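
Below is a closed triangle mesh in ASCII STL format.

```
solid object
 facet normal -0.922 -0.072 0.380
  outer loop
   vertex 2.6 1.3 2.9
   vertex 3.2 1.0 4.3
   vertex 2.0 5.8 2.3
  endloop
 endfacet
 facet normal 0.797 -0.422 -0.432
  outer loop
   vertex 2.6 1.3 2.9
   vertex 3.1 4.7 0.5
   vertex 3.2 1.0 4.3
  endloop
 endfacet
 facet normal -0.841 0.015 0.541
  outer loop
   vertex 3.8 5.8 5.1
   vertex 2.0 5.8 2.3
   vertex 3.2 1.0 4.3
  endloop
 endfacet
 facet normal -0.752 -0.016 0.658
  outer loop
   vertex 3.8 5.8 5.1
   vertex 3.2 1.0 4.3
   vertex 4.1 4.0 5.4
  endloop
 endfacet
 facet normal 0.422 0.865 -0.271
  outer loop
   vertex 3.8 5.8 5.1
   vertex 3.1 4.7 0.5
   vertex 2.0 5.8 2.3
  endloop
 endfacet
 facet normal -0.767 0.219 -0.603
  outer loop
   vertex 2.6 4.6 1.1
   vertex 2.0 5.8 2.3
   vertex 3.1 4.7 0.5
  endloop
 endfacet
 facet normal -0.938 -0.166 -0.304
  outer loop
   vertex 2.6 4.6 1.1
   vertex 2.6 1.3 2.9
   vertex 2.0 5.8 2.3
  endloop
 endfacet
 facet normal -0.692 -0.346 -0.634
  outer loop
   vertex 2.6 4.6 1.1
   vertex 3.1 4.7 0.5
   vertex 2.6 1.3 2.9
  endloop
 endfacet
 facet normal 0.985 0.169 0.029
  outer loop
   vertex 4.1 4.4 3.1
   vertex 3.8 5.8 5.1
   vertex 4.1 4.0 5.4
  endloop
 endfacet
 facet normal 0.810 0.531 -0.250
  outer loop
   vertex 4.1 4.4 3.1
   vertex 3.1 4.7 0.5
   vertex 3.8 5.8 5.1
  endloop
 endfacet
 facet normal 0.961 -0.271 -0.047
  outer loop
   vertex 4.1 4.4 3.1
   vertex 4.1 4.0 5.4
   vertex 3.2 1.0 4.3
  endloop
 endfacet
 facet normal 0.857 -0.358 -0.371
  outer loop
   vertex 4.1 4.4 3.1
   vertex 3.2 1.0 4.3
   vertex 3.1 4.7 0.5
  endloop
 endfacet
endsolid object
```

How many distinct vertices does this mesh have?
8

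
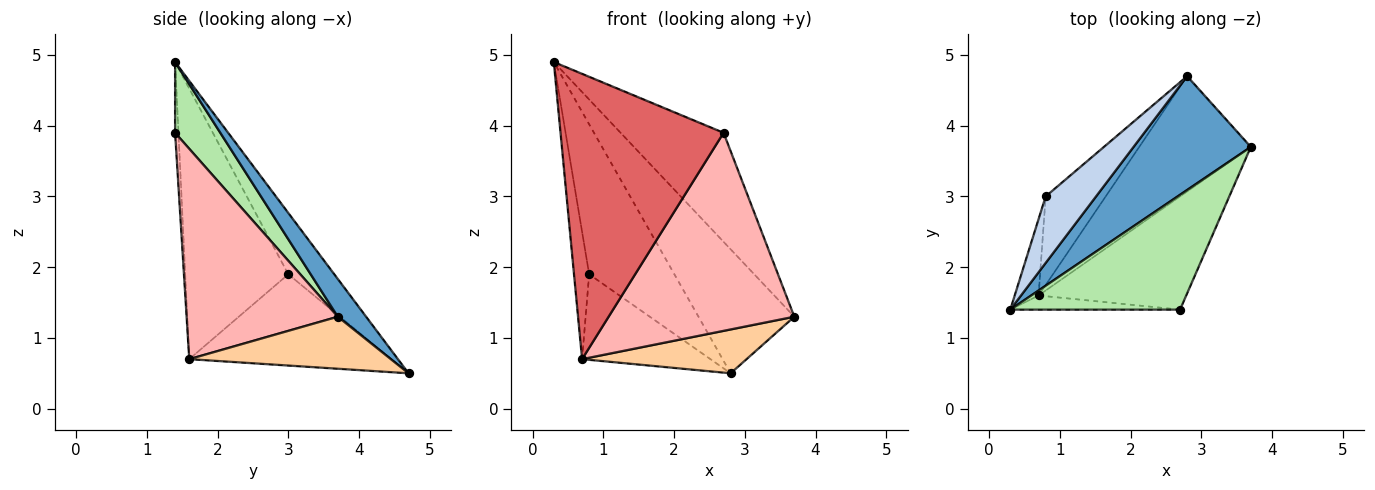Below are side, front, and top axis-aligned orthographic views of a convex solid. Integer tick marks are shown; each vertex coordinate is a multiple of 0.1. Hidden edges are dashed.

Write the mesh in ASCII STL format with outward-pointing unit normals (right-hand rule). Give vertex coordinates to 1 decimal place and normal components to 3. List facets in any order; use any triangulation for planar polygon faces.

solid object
 facet normal 0.213 0.720 0.661
  outer loop
   vertex 2.8 4.7 0.5
   vertex 0.3 1.4 4.9
   vertex 3.7 3.7 1.3
  endloop
 endfacet
 facet normal -0.442 0.820 0.364
  outer loop
   vertex 0.8 3.0 1.9
   vertex 0.3 1.4 4.9
   vertex 2.8 4.7 0.5
  endloop
 endfacet
 facet normal -0.986 0.145 -0.087
  outer loop
   vertex 0.7 1.6 0.7
   vertex 0.3 1.4 4.9
   vertex 0.8 3.0 1.9
  endloop
 endfacet
 facet normal 0.400 -0.326 -0.857
  outer loop
   vertex 0.7 1.6 0.7
   vertex 2.8 4.7 0.5
   vertex 3.7 3.7 1.3
  endloop
 endfacet
 facet normal -0.738 0.469 -0.485
  outer loop
   vertex 0.7 1.6 0.7
   vertex 0.8 3.0 1.9
   vertex 2.8 4.7 0.5
  endloop
 endfacet
 facet normal 0.289 0.659 0.694
  outer loop
   vertex 2.7 1.4 3.9
   vertex 3.7 3.7 1.3
   vertex 0.3 1.4 4.9
  endloop
 endfacet
 facet normal -0.021 -0.999 -0.050
  outer loop
   vertex 2.7 1.4 3.9
   vertex 0.3 1.4 4.9
   vertex 0.7 1.6 0.7
  endloop
 endfacet
 facet normal 0.577 -0.709 -0.405
  outer loop
   vertex 2.7 1.4 3.9
   vertex 0.7 1.6 0.7
   vertex 3.7 3.7 1.3
  endloop
 endfacet
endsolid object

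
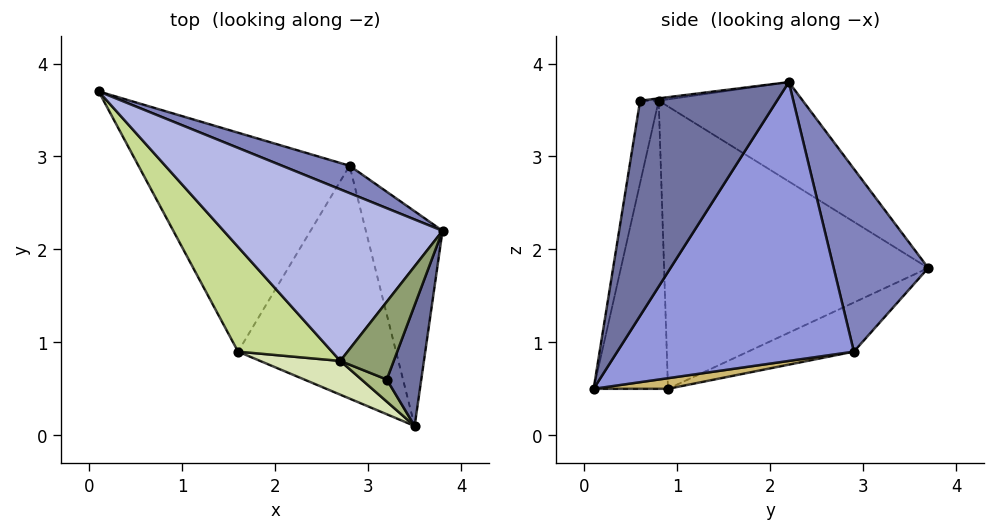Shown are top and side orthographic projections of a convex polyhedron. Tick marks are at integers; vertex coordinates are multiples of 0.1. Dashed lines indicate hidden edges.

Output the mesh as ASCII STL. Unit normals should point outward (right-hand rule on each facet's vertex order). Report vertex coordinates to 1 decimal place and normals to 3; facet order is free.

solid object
 facet normal 0.920 -0.363 0.148
  outer loop
   vertex 3.2 0.6 3.6
   vertex 3.5 0.1 0.5
   vertex 3.8 2.2 3.8
  endloop
 endfacet
 facet normal 0.318 0.941 0.117
  outer loop
   vertex 2.8 2.9 0.9
   vertex 0.1 3.7 1.8
   vertex 3.8 2.2 3.8
  endloop
 endfacet
 facet normal 0.929 0.269 -0.255
  outer loop
   vertex 2.8 2.9 0.9
   vertex 3.8 2.2 3.8
   vertex 3.5 0.1 0.5
  endloop
 endfacet
 facet normal -0.406 0.191 0.894
  outer loop
   vertex 2.7 0.8 3.6
   vertex 3.8 2.2 3.8
   vertex 0.1 3.7 1.8
  endloop
 endfacet
 facet normal -0.043 -0.108 0.993
  outer loop
   vertex 2.7 0.8 3.6
   vertex 3.2 0.6 3.6
   vertex 3.8 2.2 3.8
  endloop
 endfacet
 facet normal -0.369 -0.923 0.113
  outer loop
   vertex 2.7 0.8 3.6
   vertex 3.5 0.1 0.5
   vertex 3.2 0.6 3.6
  endloop
 endfacet
 facet normal -0.794 -0.548 0.264
  outer loop
   vertex 1.6 0.9 0.5
   vertex 2.7 0.8 3.6
   vertex 0.1 3.7 1.8
  endloop
 endfacet
 facet normal -0.386 -0.916 0.107
  outer loop
   vertex 1.6 0.9 0.5
   vertex 3.5 0.1 0.5
   vertex 2.7 0.8 3.6
  endloop
 endfacet
 facet normal -0.215 0.314 -0.925
  outer loop
   vertex 1.6 0.9 0.5
   vertex 0.1 3.7 1.8
   vertex 2.8 2.9 0.9
  endloop
 endfacet
 facet normal 0.066 0.157 -0.985
  outer loop
   vertex 1.6 0.9 0.5
   vertex 2.8 2.9 0.9
   vertex 3.5 0.1 0.5
  endloop
 endfacet
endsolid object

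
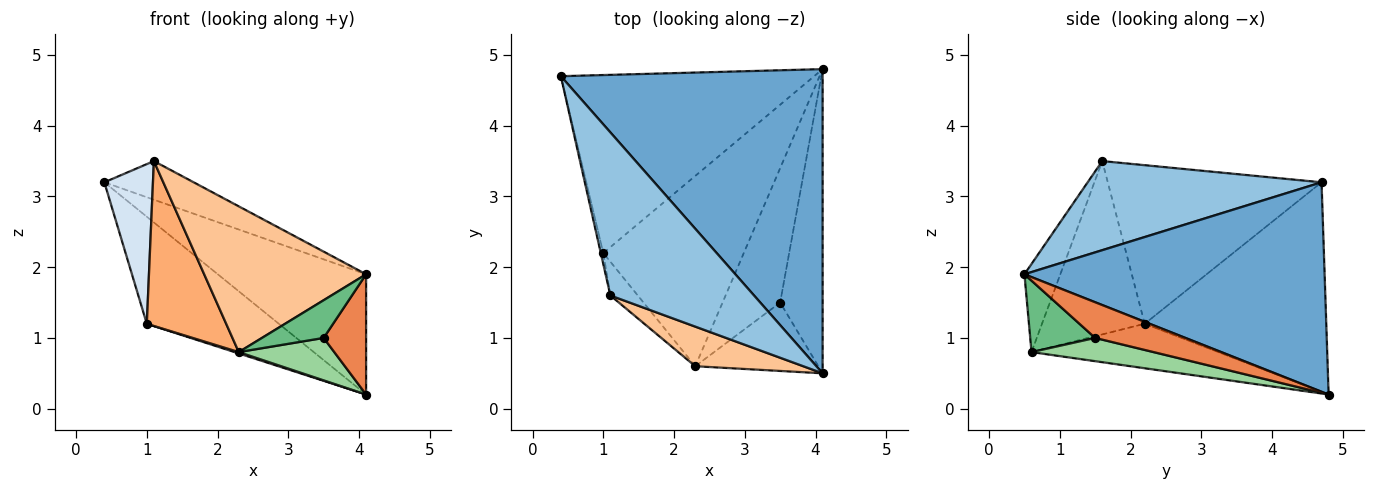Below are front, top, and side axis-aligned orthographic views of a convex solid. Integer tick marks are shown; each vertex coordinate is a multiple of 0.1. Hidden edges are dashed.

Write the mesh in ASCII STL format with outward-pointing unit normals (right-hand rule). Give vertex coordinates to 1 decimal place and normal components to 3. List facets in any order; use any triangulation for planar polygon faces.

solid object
 facet normal 0.597 0.295 0.746
  outer loop
   vertex 4.1 4.8 0.2
   vertex 0.4 4.7 3.2
   vertex 4.1 0.5 1.9
  endloop
 endfacet
 facet normal 0.517 0.197 0.833
  outer loop
   vertex 1.1 1.6 3.5
   vertex 4.1 0.5 1.9
   vertex 0.4 4.7 3.2
  endloop
 endfacet
 facet normal -0.578 0.421 -0.699
  outer loop
   vertex 1.0 2.2 1.2
   vertex 0.4 4.7 3.2
   vertex 4.1 4.8 0.2
  endloop
 endfacet
 facet normal -0.975 -0.222 -0.015
  outer loop
   vertex 1.0 2.2 1.2
   vertex 1.1 1.6 3.5
   vertex 0.4 4.7 3.2
  endloop
 endfacet
 facet normal 0.616 -0.290 -0.733
  outer loop
   vertex 3.5 1.5 1.0
   vertex 4.1 4.8 0.2
   vertex 4.1 0.5 1.9
  endloop
 endfacet
 facet normal -0.785 -0.607 -0.124
  outer loop
   vertex 2.3 0.6 0.8
   vertex 1.1 1.6 3.5
   vertex 1.0 2.2 1.2
  endloop
 endfacet
 facet normal -0.209 -0.944 0.257
  outer loop
   vertex 2.3 0.6 0.8
   vertex 4.1 0.5 1.9
   vertex 1.1 1.6 3.5
  endloop
 endfacet
 facet normal -0.302 -0.007 -0.953
  outer loop
   vertex 2.3 0.6 0.8
   vertex 1.0 2.2 1.2
   vertex 4.1 4.8 0.2
  endloop
 endfacet
 facet normal 0.453 -0.431 -0.781
  outer loop
   vertex 2.3 0.6 0.8
   vertex 3.5 1.5 1.0
   vertex 4.1 0.5 1.9
  endloop
 endfacet
 facet normal 0.359 -0.281 -0.890
  outer loop
   vertex 2.3 0.6 0.8
   vertex 4.1 4.8 0.2
   vertex 3.5 1.5 1.0
  endloop
 endfacet
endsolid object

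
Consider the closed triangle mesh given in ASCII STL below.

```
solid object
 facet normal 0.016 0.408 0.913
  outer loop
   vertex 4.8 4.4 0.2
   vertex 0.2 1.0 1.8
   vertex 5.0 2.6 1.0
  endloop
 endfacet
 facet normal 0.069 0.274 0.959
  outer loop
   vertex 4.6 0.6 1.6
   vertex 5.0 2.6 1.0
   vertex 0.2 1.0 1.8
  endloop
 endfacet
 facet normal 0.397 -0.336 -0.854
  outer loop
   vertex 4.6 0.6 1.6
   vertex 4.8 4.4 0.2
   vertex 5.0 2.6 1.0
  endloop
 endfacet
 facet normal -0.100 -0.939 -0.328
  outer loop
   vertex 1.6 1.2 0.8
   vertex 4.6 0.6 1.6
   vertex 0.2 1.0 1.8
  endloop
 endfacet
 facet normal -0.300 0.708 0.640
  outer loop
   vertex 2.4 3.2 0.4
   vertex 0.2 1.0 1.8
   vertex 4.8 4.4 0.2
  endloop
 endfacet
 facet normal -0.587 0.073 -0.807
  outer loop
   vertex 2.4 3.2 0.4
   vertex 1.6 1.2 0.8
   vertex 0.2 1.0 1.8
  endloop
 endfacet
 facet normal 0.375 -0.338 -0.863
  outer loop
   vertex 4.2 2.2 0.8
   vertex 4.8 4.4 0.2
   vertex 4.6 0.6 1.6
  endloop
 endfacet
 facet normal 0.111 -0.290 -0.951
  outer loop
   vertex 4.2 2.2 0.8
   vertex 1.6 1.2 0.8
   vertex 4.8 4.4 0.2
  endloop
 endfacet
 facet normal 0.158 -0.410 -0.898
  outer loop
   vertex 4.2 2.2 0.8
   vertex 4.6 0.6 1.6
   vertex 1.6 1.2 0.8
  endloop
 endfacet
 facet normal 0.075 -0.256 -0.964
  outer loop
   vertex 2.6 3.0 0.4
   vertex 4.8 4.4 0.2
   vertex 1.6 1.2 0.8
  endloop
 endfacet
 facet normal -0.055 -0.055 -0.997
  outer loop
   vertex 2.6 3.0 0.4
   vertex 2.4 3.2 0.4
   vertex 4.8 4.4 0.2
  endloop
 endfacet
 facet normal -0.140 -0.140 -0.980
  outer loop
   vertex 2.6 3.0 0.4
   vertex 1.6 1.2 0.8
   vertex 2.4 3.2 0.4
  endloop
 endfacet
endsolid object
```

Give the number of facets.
12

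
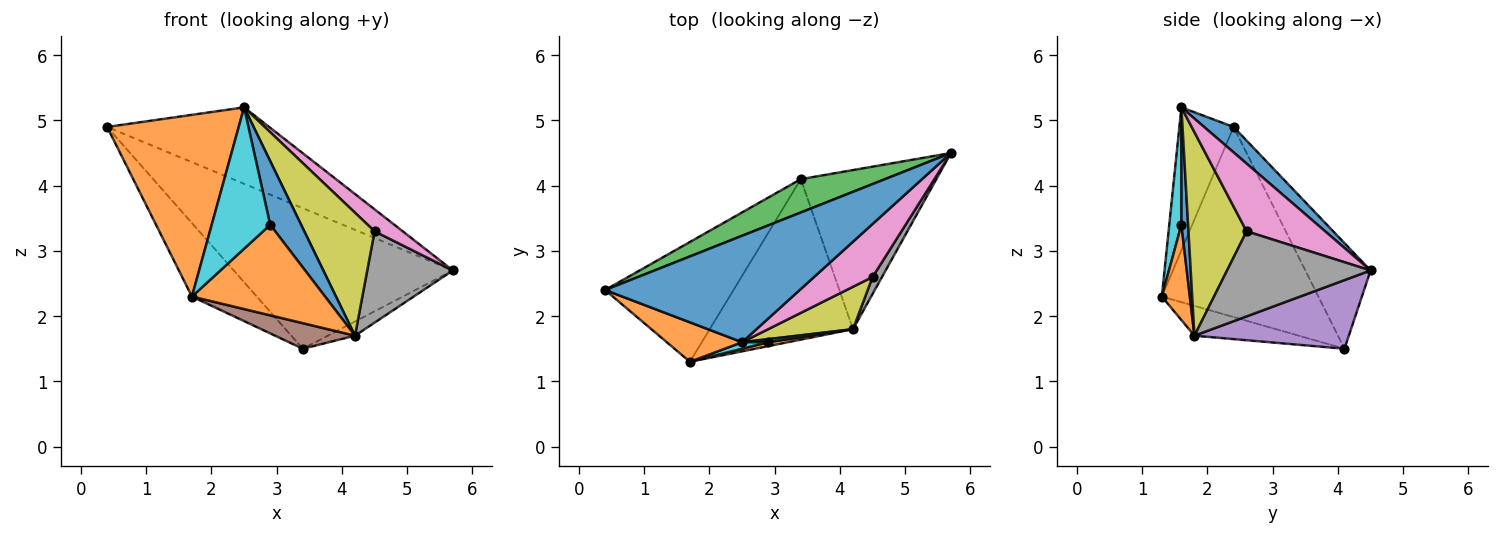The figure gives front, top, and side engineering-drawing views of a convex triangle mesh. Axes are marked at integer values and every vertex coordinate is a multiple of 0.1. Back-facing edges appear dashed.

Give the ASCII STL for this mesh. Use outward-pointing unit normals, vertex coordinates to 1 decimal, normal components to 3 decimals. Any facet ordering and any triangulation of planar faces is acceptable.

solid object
 facet normal 0.106 0.580 0.808
  outer loop
   vertex 2.5 1.6 5.2
   vertex 5.7 4.5 2.7
   vertex 0.4 2.4 4.9
  endloop
 endfacet
 facet normal -0.373 -0.907 0.197
  outer loop
   vertex 1.7 1.3 2.3
   vertex 2.5 1.6 5.2
   vertex 0.4 2.4 4.9
  endloop
 endfacet
 facet normal -0.278 0.935 0.222
  outer loop
   vertex 3.4 4.1 1.5
   vertex 0.4 2.4 4.9
   vertex 5.7 4.5 2.7
  endloop
 endfacet
 facet normal -0.784 0.325 -0.529
  outer loop
   vertex 3.4 4.1 1.5
   vertex 1.7 1.3 2.3
   vertex 0.4 2.4 4.9
  endloop
 endfacet
 facet normal 0.450 0.079 -0.889
  outer loop
   vertex 4.2 1.8 1.7
   vertex 3.4 4.1 1.5
   vertex 5.7 4.5 2.7
  endloop
 endfacet
 facet normal -0.201 -0.154 -0.967
  outer loop
   vertex 4.2 1.8 1.7
   vertex 1.7 1.3 2.3
   vertex 3.4 4.1 1.5
  endloop
 endfacet
 facet normal 0.730 -0.262 0.631
  outer loop
   vertex 4.5 2.6 3.3
   vertex 5.7 4.5 2.7
   vertex 2.5 1.6 5.2
  endloop
 endfacet
 facet normal 0.855 -0.510 0.095
  outer loop
   vertex 4.5 2.6 3.3
   vertex 4.2 1.8 1.7
   vertex 5.7 4.5 2.7
  endloop
 endfacet
 facet normal 0.616 -0.745 0.257
  outer loop
   vertex 4.5 2.6 3.3
   vertex 2.5 1.6 5.2
   vertex 4.2 1.8 1.7
  endloop
 endfacet
 facet normal 0.203 -0.978 0.045
  outer loop
   vertex 2.9 1.6 3.4
   vertex 2.5 1.6 5.2
   vertex 1.7 1.3 2.3
  endloop
 endfacet
 facet normal 0.212 -0.976 0.047
  outer loop
   vertex 2.9 1.6 3.4
   vertex 4.2 1.8 1.7
   vertex 2.5 1.6 5.2
  endloop
 endfacet
 facet normal 0.206 -0.978 0.042
  outer loop
   vertex 2.9 1.6 3.4
   vertex 1.7 1.3 2.3
   vertex 4.2 1.8 1.7
  endloop
 endfacet
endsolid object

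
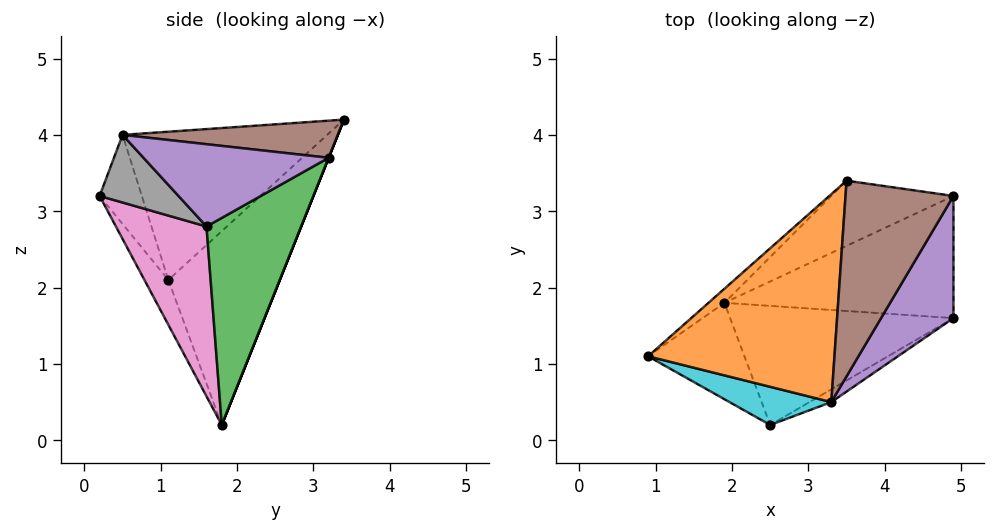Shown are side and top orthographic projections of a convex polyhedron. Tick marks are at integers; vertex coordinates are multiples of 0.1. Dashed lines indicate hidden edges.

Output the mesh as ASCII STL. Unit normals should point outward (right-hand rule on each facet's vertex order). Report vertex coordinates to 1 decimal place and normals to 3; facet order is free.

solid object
 facet normal -0.638 0.769 -0.052
  outer loop
   vertex 1.9 1.8 0.2
   vertex 0.9 1.1 2.1
   vertex 3.5 3.4 4.2
  endloop
 endfacet
 facet normal -0.622 -0.011 0.783
  outer loop
   vertex 3.3 0.5 4.0
   vertex 3.5 3.4 4.2
   vertex 0.9 1.1 2.1
  endloop
 endfacet
 facet normal 0.619 0.385 -0.685
  outer loop
   vertex 4.9 3.2 3.7
   vertex 4.9 1.6 2.8
   vertex 1.9 1.8 0.2
  endloop
 endfacet
 facet normal 0.000 0.928 -0.371
  outer loop
   vertex 4.9 3.2 3.7
   vertex 1.9 1.8 0.2
   vertex 3.5 3.4 4.2
  endloop
 endfacet
 facet normal 0.704 -0.348 0.619
  outer loop
   vertex 4.9 3.2 3.7
   vertex 3.3 0.5 4.0
   vertex 4.9 1.6 2.8
  endloop
 endfacet
 facet normal 0.324 -0.087 0.942
  outer loop
   vertex 4.9 3.2 3.7
   vertex 3.5 3.4 4.2
   vertex 3.3 0.5 4.0
  endloop
 endfacet
 facet normal 0.375 -0.785 -0.494
  outer loop
   vertex 2.5 0.2 3.2
   vertex 1.9 1.8 0.2
   vertex 4.9 1.6 2.8
  endloop
 endfacet
 facet normal 0.479 -0.864 -0.154
  outer loop
   vertex 2.5 0.2 3.2
   vertex 4.9 1.6 2.8
   vertex 3.3 0.5 4.0
  endloop
 endfacet
 facet normal -0.200 -0.881 -0.430
  outer loop
   vertex 2.5 0.2 3.2
   vertex 0.9 1.1 2.1
   vertex 1.9 1.8 0.2
  endloop
 endfacet
 facet normal -0.639 -0.243 0.730
  outer loop
   vertex 2.5 0.2 3.2
   vertex 3.3 0.5 4.0
   vertex 0.9 1.1 2.1
  endloop
 endfacet
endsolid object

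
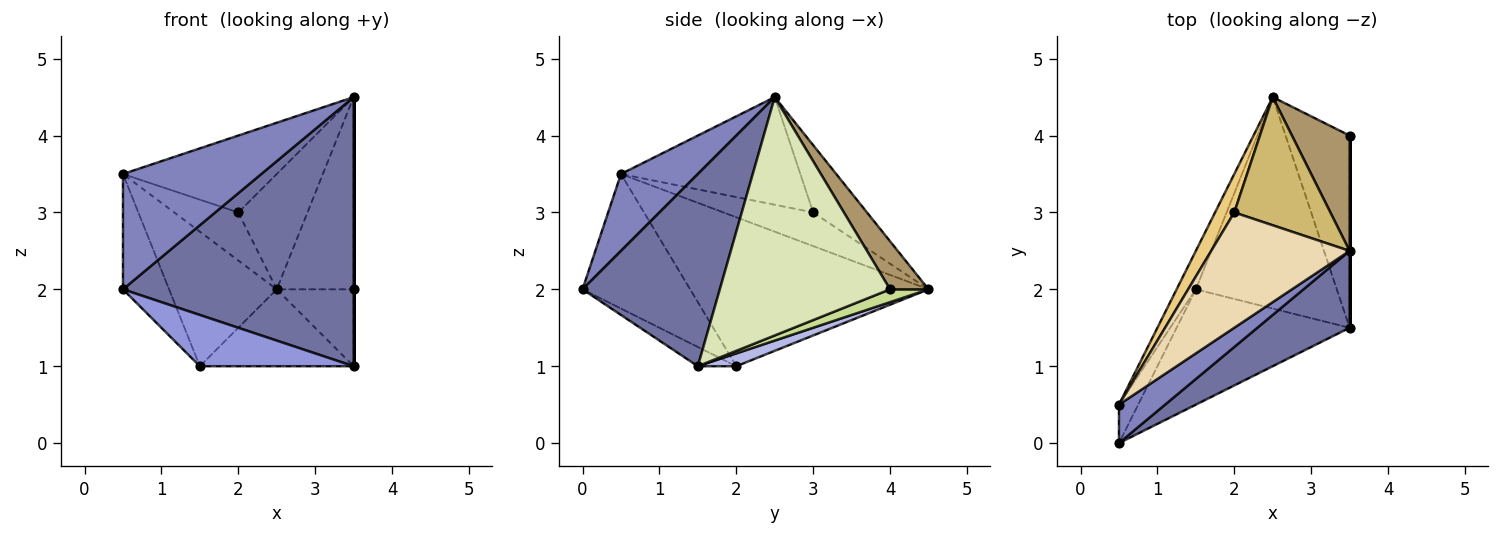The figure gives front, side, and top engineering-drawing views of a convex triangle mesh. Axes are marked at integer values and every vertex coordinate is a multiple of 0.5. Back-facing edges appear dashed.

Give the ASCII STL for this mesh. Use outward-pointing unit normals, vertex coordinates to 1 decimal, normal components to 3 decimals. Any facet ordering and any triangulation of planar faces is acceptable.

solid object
 facet normal 0.497 -0.835 0.238
  outer loop
   vertex 3.5 2.5 4.5
   vertex 0.5 0.0 2.0
   vertex 3.5 1.5 1.0
  endloop
 endfacet
 facet normal 0.466 -0.839 0.280
  outer loop
   vertex 0.5 0.5 3.5
   vertex 0.5 0.0 2.0
   vertex 3.5 2.5 4.5
  endloop
 endfacet
 facet normal -0.101 -0.404 -0.909
  outer loop
   vertex 1.5 2.0 1.0
   vertex 3.5 1.5 1.0
   vertex 0.5 0.0 2.0
  endloop
 endfacet
 facet normal 0.085 0.341 -0.936
  outer loop
   vertex 1.5 2.0 1.0
   vertex 2.5 4.5 2.0
   vertex 3.5 1.5 1.0
  endloop
 endfacet
 facet normal -0.911 0.391 -0.130
  outer loop
   vertex 1.5 2.0 1.0
   vertex 0.5 0.0 2.0
   vertex 0.5 0.5 3.5
  endloop
 endfacet
 facet normal -0.905 0.409 -0.117
  outer loop
   vertex 1.5 2.0 1.0
   vertex 0.5 0.5 3.5
   vertex 2.5 4.5 2.0
  endloop
 endfacet
 facet normal 0.183 0.365 -0.913
  outer loop
   vertex 3.5 4.0 2.0
   vertex 3.5 1.5 1.0
   vertex 2.5 4.5 2.0
  endloop
 endfacet
 facet normal 1.000 0.000 0.000
  outer loop
   vertex 3.5 4.0 2.0
   vertex 3.5 2.5 4.5
   vertex 3.5 1.5 1.0
  endloop
 endfacet
 facet normal 0.394 0.788 0.473
  outer loop
   vertex 3.5 4.0 2.0
   vertex 2.5 4.5 2.0
   vertex 3.5 2.5 4.5
  endloop
 endfacet
 facet normal -0.462 0.593 0.659
  outer loop
   vertex 2.0 3.0 3.0
   vertex 3.5 2.5 4.5
   vertex 2.5 4.5 2.0
  endloop
 endfacet
 facet normal -0.738 0.527 0.422
  outer loop
   vertex 2.0 3.0 3.0
   vertex 2.5 4.5 2.0
   vertex 0.5 0.5 3.5
  endloop
 endfacet
 facet normal -0.543 0.466 0.699
  outer loop
   vertex 2.0 3.0 3.0
   vertex 0.5 0.5 3.5
   vertex 3.5 2.5 4.5
  endloop
 endfacet
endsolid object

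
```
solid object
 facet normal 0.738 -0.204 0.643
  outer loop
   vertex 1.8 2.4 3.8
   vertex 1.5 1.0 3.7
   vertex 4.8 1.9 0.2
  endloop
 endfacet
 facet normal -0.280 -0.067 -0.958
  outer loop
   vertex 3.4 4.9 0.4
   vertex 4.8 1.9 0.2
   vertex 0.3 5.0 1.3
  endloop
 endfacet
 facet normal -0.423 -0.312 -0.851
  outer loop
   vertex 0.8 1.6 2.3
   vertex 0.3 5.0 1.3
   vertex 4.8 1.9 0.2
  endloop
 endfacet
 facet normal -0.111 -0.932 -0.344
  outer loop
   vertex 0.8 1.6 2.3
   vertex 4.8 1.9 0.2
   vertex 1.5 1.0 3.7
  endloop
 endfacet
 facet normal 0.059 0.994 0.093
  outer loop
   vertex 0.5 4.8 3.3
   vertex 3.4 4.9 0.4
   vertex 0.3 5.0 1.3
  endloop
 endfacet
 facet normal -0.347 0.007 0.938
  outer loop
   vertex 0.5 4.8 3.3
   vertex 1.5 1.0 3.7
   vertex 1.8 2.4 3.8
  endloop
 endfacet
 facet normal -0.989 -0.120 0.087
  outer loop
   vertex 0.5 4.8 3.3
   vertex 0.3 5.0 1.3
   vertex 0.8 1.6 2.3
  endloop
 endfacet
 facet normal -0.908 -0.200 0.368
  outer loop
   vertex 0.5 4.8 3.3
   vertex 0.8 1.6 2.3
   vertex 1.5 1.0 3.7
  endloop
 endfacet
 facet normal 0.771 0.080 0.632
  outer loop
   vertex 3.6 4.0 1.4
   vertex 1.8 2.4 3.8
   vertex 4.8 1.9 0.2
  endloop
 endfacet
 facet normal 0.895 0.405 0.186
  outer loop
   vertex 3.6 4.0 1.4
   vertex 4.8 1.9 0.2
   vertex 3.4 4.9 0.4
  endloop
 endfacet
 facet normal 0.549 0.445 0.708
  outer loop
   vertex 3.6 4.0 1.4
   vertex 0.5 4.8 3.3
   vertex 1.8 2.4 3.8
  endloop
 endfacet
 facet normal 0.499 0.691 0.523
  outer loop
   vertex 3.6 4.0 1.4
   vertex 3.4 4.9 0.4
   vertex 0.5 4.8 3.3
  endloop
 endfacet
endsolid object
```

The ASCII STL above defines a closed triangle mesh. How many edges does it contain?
18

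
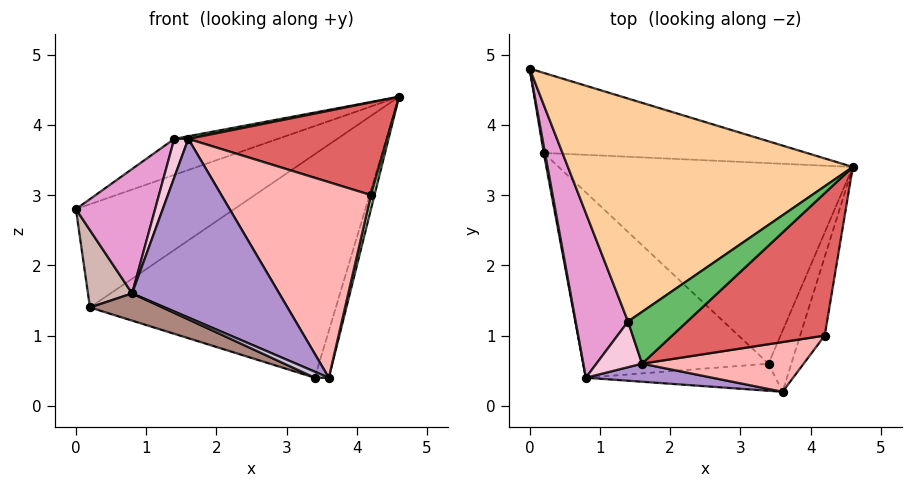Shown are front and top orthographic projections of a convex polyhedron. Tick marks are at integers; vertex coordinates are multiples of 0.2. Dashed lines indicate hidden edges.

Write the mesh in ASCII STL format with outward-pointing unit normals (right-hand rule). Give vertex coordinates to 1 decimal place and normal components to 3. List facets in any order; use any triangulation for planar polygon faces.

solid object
 facet normal 0.773 0.387 -0.503
  outer loop
   vertex 3.4 0.6 0.4
   vertex 4.6 3.4 4.4
   vertex 3.6 0.2 0.4
  endloop
 endfacet
 facet normal 0.413 0.720 -0.558
  outer loop
   vertex 0.2 3.6 1.4
   vertex 0.0 4.8 2.8
   vertex 4.6 3.4 4.4
  endloop
 endfacet
 facet normal 0.439 0.669 -0.600
  outer loop
   vertex 0.2 3.6 1.4
   vertex 4.6 3.4 4.4
   vertex 3.4 0.6 0.4
  endloop
 endfacet
 facet normal -0.283 0.153 0.947
  outer loop
   vertex 1.4 1.2 3.8
   vertex 4.6 3.4 4.4
   vertex 0.0 4.8 2.8
  endloop
 endfacet
 facet normal -0.151 -0.050 0.987
  outer loop
   vertex 1.4 1.2 3.8
   vertex 1.6 0.6 3.8
   vertex 4.6 3.4 4.4
  endloop
 endfacet
 facet normal 0.976 -0.038 -0.214
  outer loop
   vertex 4.2 1.0 3.0
   vertex 3.6 0.2 0.4
   vertex 4.6 3.4 4.4
  endloop
 endfacet
 facet normal 0.323 -0.516 0.793
  outer loop
   vertex 4.2 1.0 3.0
   vertex 4.6 3.4 4.4
   vertex 1.6 0.6 3.8
  endloop
 endfacet
 facet normal 0.219 -0.946 0.240
  outer loop
   vertex 4.2 1.0 3.0
   vertex 1.6 0.6 3.8
   vertex 3.6 0.2 0.4
  endloop
 endfacet
 facet normal -0.028 -0.995 0.101
  outer loop
   vertex 0.8 0.4 1.6
   vertex 3.6 0.2 0.4
   vertex 1.6 0.6 3.8
  endloop
 endfacet
 facet normal -0.398 -0.199 -0.896
  outer loop
   vertex 0.8 0.4 1.6
   vertex 3.4 0.6 0.4
   vertex 3.6 0.2 0.4
  endloop
 endfacet
 facet normal -0.407 -0.133 -0.904
  outer loop
   vertex 0.8 0.4 1.6
   vertex 0.2 3.6 1.4
   vertex 3.4 0.6 0.4
  endloop
 endfacet
 facet normal -0.983 -0.183 0.017
  outer loop
   vertex 0.8 0.4 1.6
   vertex 0.0 4.8 2.8
   vertex 0.2 3.6 1.4
  endloop
 endfacet
 facet normal -0.904 -0.257 0.340
  outer loop
   vertex 0.8 0.4 1.6
   vertex 1.4 1.2 3.8
   vertex 0.0 4.8 2.8
  endloop
 endfacet
 facet normal -0.889 -0.296 0.350
  outer loop
   vertex 0.8 0.4 1.6
   vertex 1.6 0.6 3.8
   vertex 1.4 1.2 3.8
  endloop
 endfacet
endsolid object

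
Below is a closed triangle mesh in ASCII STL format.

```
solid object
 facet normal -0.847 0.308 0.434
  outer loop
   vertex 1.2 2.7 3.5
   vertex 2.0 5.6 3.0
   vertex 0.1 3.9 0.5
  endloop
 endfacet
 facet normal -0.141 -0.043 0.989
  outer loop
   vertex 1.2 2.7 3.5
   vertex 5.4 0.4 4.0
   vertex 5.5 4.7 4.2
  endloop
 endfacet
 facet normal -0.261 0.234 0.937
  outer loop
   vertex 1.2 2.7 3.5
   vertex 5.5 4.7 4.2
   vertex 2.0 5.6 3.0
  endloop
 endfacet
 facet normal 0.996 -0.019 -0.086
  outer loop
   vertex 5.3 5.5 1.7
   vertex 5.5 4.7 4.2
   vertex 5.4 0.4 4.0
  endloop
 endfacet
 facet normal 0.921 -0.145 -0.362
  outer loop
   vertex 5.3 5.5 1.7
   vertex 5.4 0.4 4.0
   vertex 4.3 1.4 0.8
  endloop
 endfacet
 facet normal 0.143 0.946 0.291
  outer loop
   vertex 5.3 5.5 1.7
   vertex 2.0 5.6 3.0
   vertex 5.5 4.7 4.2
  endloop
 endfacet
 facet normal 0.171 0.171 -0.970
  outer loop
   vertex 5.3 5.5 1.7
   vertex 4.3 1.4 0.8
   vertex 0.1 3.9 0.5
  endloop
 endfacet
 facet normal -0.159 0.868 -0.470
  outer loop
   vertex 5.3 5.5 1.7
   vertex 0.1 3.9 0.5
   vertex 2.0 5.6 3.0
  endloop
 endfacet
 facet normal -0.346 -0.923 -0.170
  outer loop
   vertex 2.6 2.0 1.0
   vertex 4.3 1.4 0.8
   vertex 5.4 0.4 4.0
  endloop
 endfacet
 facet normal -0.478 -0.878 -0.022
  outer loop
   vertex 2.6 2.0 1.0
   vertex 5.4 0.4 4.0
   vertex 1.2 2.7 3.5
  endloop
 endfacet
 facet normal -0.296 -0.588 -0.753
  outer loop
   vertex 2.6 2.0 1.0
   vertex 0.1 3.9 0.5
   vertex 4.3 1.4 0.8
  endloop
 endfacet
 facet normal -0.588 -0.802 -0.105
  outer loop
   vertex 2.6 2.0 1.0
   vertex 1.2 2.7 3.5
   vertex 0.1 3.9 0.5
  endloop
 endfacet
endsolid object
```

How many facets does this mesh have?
12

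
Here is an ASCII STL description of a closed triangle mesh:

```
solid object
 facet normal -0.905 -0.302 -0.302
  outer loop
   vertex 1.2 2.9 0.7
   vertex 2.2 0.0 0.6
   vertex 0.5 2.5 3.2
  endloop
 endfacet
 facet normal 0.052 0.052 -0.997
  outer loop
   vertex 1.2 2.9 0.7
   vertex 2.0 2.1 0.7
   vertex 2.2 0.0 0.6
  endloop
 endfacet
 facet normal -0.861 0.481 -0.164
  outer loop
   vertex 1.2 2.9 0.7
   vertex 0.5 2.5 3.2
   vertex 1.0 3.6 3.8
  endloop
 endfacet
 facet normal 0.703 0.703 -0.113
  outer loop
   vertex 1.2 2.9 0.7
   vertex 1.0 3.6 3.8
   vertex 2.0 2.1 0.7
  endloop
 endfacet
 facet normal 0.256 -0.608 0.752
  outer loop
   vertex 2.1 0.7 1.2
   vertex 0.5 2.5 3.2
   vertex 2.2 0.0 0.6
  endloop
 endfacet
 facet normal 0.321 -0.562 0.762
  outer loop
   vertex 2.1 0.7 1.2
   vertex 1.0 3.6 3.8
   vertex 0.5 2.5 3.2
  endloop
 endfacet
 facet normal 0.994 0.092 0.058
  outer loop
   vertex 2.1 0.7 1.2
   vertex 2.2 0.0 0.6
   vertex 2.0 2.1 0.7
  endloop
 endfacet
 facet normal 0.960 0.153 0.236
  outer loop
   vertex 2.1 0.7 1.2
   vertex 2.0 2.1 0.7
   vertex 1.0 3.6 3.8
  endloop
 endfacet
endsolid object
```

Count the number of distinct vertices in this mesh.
6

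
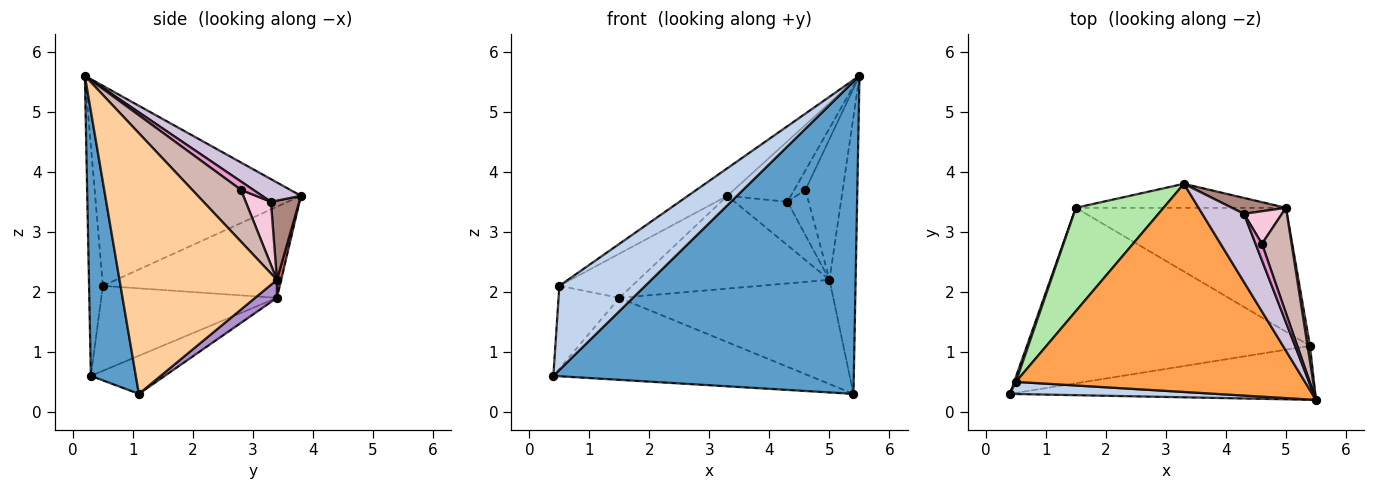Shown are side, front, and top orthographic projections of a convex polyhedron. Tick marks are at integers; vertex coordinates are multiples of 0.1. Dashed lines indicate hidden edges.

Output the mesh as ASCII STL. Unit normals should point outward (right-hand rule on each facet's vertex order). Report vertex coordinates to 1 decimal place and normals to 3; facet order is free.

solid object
 facet normal 0.146 -0.975 -0.168
  outer loop
   vertex 5.4 1.1 0.3
   vertex 5.5 0.2 5.6
   vertex 0.4 0.3 0.6
  endloop
 endfacet
 facet normal -0.157 -0.977 0.141
  outer loop
   vertex 0.5 0.5 2.1
   vertex 0.4 0.3 0.6
   vertex 5.5 0.2 5.6
  endloop
 endfacet
 facet normal -0.566 0.108 0.817
  outer loop
   vertex 0.5 0.5 2.1
   vertex 5.5 0.2 5.6
   vertex 3.3 3.8 3.6
  endloop
 endfacet
 facet normal 0.986 0.164 0.009
  outer loop
   vertex 5.0 3.4 2.2
   vertex 5.5 0.2 5.6
   vertex 5.4 1.1 0.3
  endloop
 endfacet
 facet normal -0.945 0.327 0.019
  outer loop
   vertex 1.5 3.4 1.9
   vertex 0.4 0.3 0.6
   vertex 0.5 0.5 2.1
  endloop
 endfacet
 facet normal -0.691 0.284 0.665
  outer loop
   vertex 1.5 3.4 1.9
   vertex 0.5 0.5 2.1
   vertex 3.3 3.8 3.6
  endloop
 endfacet
 facet normal 0.021 0.968 -0.250
  outer loop
   vertex 1.5 3.4 1.9
   vertex 3.3 3.8 3.6
   vertex 5.0 3.4 2.2
  endloop
 endfacet
 facet normal -0.121 0.420 -0.899
  outer loop
   vertex 1.5 3.4 1.9
   vertex 5.4 1.1 0.3
   vertex 0.4 0.3 0.6
  endloop
 endfacet
 facet normal 0.065 0.642 -0.764
  outer loop
   vertex 1.5 3.4 1.9
   vertex 5.0 3.4 2.2
   vertex 5.4 1.1 0.3
  endloop
 endfacet
 facet normal 0.377 0.615 0.693
  outer loop
   vertex 4.3 3.3 3.5
   vertex 3.3 3.8 3.6
   vertex 5.5 0.2 5.6
  endloop
 endfacet
 facet normal 0.450 0.839 0.307
  outer loop
   vertex 4.3 3.3 3.5
   vertex 5.0 3.4 2.2
   vertex 3.3 3.8 3.6
  endloop
 endfacet
 facet normal 0.723 0.553 0.414
  outer loop
   vertex 4.6 2.8 3.7
   vertex 5.5 0.2 5.6
   vertex 5.0 3.4 2.2
  endloop
 endfacet
 facet normal 0.644 0.584 0.494
  outer loop
   vertex 4.6 2.8 3.7
   vertex 4.3 3.3 3.5
   vertex 5.5 0.2 5.6
  endloop
 endfacet
 facet normal 0.695 0.585 0.419
  outer loop
   vertex 4.6 2.8 3.7
   vertex 5.0 3.4 2.2
   vertex 4.3 3.3 3.5
  endloop
 endfacet
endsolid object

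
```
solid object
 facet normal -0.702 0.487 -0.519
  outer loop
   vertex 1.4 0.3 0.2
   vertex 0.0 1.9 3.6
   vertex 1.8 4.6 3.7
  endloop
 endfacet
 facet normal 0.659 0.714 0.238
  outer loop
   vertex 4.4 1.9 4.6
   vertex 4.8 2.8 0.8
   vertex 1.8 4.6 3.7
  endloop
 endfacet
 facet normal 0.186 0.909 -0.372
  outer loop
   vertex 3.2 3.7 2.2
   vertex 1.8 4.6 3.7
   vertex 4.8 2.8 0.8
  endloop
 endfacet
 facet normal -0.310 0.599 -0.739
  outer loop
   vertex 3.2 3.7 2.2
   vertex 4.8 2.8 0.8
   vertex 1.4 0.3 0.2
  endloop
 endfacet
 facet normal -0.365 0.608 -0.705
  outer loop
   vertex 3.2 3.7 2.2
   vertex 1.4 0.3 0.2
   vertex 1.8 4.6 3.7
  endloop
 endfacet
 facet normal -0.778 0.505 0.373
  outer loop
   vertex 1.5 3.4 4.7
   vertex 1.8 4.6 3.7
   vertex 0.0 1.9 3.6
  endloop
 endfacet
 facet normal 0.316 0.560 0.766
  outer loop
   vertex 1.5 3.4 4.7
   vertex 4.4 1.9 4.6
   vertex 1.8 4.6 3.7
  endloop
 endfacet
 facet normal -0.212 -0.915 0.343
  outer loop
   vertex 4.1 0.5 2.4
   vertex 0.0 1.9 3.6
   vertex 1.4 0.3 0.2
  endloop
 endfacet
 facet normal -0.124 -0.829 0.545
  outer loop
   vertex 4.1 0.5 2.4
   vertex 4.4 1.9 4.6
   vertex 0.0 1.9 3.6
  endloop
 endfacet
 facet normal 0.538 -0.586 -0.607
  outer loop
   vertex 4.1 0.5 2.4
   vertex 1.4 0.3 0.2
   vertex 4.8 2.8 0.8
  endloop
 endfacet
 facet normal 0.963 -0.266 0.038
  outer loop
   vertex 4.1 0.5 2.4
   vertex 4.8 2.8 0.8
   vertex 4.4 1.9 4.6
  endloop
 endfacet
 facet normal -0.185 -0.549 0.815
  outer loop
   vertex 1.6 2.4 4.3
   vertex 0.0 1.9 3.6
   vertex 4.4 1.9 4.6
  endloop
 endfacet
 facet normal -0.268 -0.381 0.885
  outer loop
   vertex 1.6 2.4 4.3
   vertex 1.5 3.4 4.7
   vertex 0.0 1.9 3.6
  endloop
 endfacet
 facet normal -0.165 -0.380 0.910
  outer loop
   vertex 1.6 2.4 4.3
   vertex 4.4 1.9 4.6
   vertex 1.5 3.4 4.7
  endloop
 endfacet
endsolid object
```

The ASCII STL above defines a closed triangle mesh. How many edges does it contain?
21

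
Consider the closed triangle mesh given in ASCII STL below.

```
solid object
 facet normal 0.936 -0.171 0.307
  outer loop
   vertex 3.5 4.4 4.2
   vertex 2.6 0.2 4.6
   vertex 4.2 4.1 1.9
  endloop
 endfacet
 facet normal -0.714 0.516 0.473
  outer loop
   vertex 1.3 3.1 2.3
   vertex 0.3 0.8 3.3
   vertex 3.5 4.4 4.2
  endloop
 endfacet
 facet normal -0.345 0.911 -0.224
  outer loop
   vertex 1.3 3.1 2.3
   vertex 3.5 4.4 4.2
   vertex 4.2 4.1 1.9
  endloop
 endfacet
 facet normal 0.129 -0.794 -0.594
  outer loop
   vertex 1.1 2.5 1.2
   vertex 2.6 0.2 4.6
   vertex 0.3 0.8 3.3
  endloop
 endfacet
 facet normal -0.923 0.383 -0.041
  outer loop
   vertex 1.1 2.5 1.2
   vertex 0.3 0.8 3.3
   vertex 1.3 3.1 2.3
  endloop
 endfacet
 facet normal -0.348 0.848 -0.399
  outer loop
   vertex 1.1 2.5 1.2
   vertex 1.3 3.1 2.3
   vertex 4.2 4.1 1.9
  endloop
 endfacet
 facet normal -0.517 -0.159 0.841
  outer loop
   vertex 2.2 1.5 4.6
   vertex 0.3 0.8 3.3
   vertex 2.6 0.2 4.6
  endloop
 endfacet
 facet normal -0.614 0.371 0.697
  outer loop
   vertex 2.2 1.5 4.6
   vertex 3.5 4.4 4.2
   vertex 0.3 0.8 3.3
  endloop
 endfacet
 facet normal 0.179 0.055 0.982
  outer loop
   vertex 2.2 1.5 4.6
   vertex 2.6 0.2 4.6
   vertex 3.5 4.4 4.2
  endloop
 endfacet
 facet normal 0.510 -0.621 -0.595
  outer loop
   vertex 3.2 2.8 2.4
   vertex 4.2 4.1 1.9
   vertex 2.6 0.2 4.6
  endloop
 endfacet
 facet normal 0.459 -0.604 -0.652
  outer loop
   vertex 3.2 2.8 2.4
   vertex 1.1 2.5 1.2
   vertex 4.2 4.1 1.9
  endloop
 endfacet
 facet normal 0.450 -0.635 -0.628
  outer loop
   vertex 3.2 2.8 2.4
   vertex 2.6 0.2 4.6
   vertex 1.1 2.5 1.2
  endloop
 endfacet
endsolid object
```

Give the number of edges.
18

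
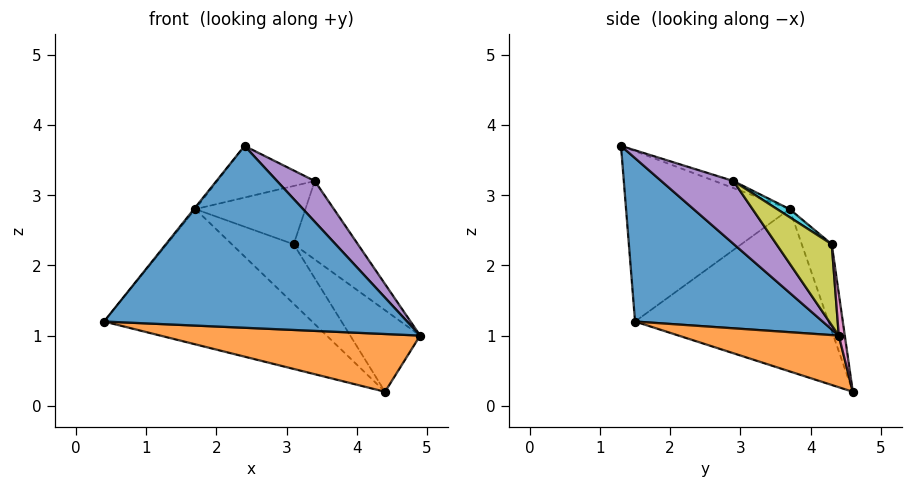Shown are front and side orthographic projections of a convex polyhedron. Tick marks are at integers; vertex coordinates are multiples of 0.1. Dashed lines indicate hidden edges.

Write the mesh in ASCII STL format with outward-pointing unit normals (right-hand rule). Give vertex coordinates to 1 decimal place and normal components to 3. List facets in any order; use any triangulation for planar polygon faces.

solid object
 facet normal 0.473 -0.764 -0.439
  outer loop
   vertex 2.4 1.3 3.7
   vertex 0.4 1.5 1.2
   vertex 4.9 4.4 1.0
  endloop
 endfacet
 facet normal 0.461 -0.749 -0.476
  outer loop
   vertex 4.4 4.6 0.2
   vertex 4.9 4.4 1.0
   vertex 0.4 1.5 1.2
  endloop
 endfacet
 facet normal -0.781 0.007 0.625
  outer loop
   vertex 1.7 3.7 2.8
   vertex 0.4 1.5 1.2
   vertex 2.4 1.3 3.7
  endloop
 endfacet
 facet normal -0.620 0.667 -0.413
  outer loop
   vertex 1.7 3.7 2.8
   vertex 4.4 4.6 0.2
   vertex 0.4 1.5 1.2
  endloop
 endfacet
 facet normal 0.851 -0.446 0.277
  outer loop
   vertex 3.4 2.9 3.2
   vertex 2.4 1.3 3.7
   vertex 4.9 4.4 1.0
  endloop
 endfacet
 facet normal -0.064 0.334 0.940
  outer loop
   vertex 3.4 2.9 3.2
   vertex 1.7 3.7 2.8
   vertex 2.4 1.3 3.7
  endloop
 endfacet
 facet normal 0.084 0.978 0.192
  outer loop
   vertex 3.1 4.3 2.3
   vertex 4.9 4.4 1.0
   vertex 4.4 4.6 0.2
  endloop
 endfacet
 facet normal -0.432 0.891 -0.140
  outer loop
   vertex 3.1 4.3 2.3
   vertex 4.4 4.6 0.2
   vertex 1.7 3.7 2.8
  endloop
 endfacet
 facet normal 0.470 0.546 0.693
  outer loop
   vertex 3.1 4.3 2.3
   vertex 3.4 2.9 3.2
   vertex 4.9 4.4 1.0
  endloop
 endfacet
 facet normal 0.062 0.549 0.833
  outer loop
   vertex 3.1 4.3 2.3
   vertex 1.7 3.7 2.8
   vertex 3.4 2.9 3.2
  endloop
 endfacet
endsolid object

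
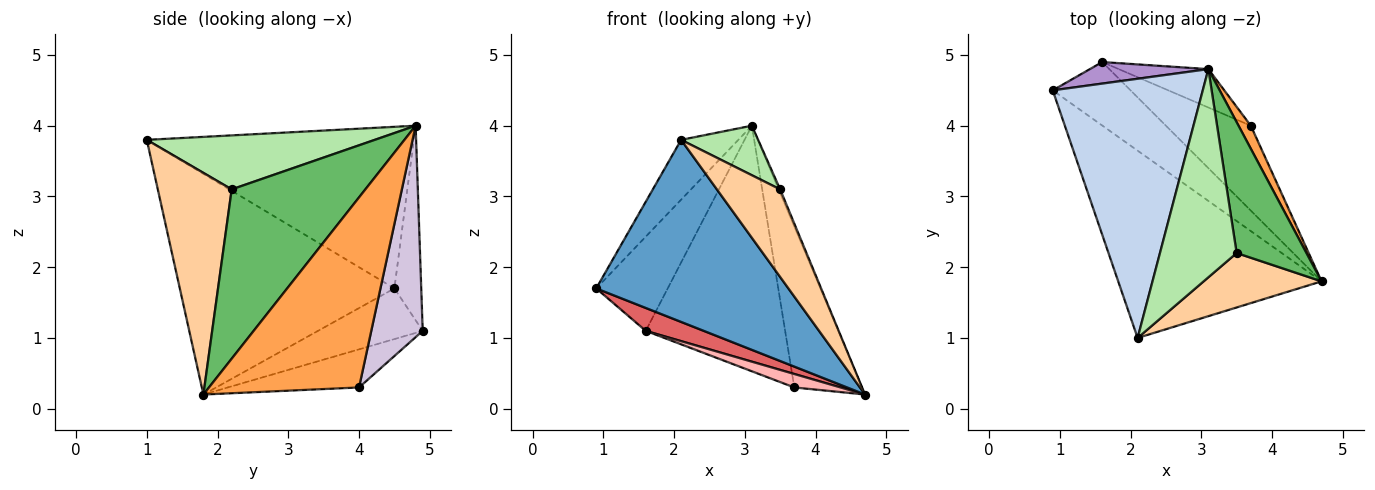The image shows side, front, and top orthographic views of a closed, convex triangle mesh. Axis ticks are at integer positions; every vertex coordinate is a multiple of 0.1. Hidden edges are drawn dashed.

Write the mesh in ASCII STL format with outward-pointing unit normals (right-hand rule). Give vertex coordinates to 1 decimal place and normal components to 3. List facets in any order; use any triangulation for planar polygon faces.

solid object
 facet normal -0.614 -0.550 -0.566
  outer loop
   vertex 2.1 1.0 3.8
   vertex 0.9 4.5 1.7
   vertex 4.7 1.8 0.2
  endloop
 endfacet
 facet normal -0.724 0.155 0.672
  outer loop
   vertex 3.1 4.8 4.0
   vertex 0.9 4.5 1.7
   vertex 2.1 1.0 3.8
  endloop
 endfacet
 facet normal 0.910 0.411 0.059
  outer loop
   vertex 3.7 4.0 0.3
   vertex 3.1 4.8 4.0
   vertex 4.7 1.8 0.2
  endloop
 endfacet
 facet normal 0.704 -0.603 0.375
  outer loop
   vertex 3.5 2.2 3.1
   vertex 2.1 1.0 3.8
   vertex 4.7 1.8 0.2
  endloop
 endfacet
 facet normal 0.924 0.010 0.381
  outer loop
   vertex 3.5 2.2 3.1
   vertex 4.7 1.8 0.2
   vertex 3.1 4.8 4.0
  endloop
 endfacet
 facet normal 0.565 -0.191 0.803
  outer loop
   vertex 3.5 2.2 3.1
   vertex 3.1 4.8 4.0
   vertex 2.1 1.0 3.8
  endloop
 endfacet
 facet normal -0.522 -0.289 -0.802
  outer loop
   vertex 1.6 4.9 1.1
   vertex 4.7 1.8 0.2
   vertex 0.9 4.5 1.7
  endloop
 endfacet
 facet normal -0.405 -0.143 -0.903
  outer loop
   vertex 1.6 4.9 1.1
   vertex 3.7 4.0 0.3
   vertex 4.7 1.8 0.2
  endloop
 endfacet
 facet normal -0.344 0.915 0.209
  outer loop
   vertex 1.6 4.9 1.1
   vertex 0.9 4.5 1.7
   vertex 3.1 4.8 4.0
  endloop
 endfacet
 facet normal 0.343 0.928 -0.145
  outer loop
   vertex 1.6 4.9 1.1
   vertex 3.1 4.8 4.0
   vertex 3.7 4.0 0.3
  endloop
 endfacet
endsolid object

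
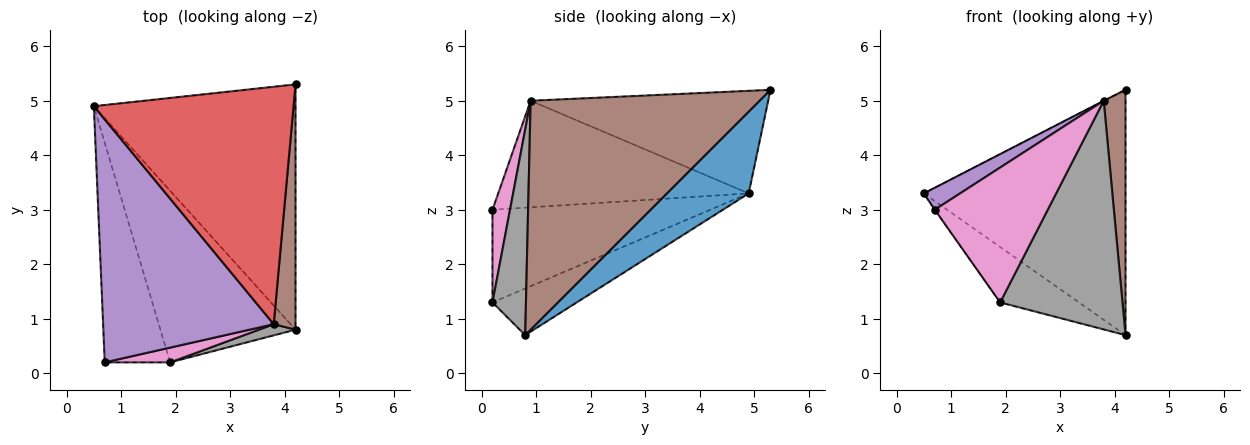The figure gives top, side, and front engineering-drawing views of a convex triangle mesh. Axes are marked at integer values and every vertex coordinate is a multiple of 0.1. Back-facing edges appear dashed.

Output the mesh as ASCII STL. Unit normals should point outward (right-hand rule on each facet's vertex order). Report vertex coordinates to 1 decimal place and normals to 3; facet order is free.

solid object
 facet normal 0.276 0.680 -0.680
  outer loop
   vertex 4.2 0.8 0.7
   vertex 0.5 4.9 3.3
   vertex 4.2 5.3 5.2
  endloop
 endfacet
 facet normal -0.817 0.002 -0.577
  outer loop
   vertex 1.9 0.2 1.3
   vertex 0.7 0.2 3.0
   vertex 0.5 4.9 3.3
  endloop
 endfacet
 facet normal -0.312 0.292 -0.904
  outer loop
   vertex 1.9 0.2 1.3
   vertex 0.5 4.9 3.3
   vertex 4.2 0.8 0.7
  endloop
 endfacet
 facet normal -0.457 0.001 0.890
  outer loop
   vertex 3.8 0.9 5.0
   vertex 4.2 5.3 5.2
   vertex 0.5 4.9 3.3
  endloop
 endfacet
 facet normal -0.528 -0.076 0.846
  outer loop
   vertex 3.8 0.9 5.0
   vertex 0.5 4.9 3.3
   vertex 0.7 0.2 3.0
  endloop
 endfacet
 facet normal 0.991 -0.094 0.094
  outer loop
   vertex 3.8 0.9 5.0
   vertex 4.2 0.8 0.7
   vertex 4.2 5.3 5.2
  endloop
 endfacet
 facet normal 0.152 -0.982 0.108
  outer loop
   vertex 3.8 0.9 5.0
   vertex 0.7 0.2 3.0
   vertex 1.9 0.2 1.3
  endloop
 endfacet
 facet normal 0.264 -0.963 0.047
  outer loop
   vertex 3.8 0.9 5.0
   vertex 1.9 0.2 1.3
   vertex 4.2 0.8 0.7
  endloop
 endfacet
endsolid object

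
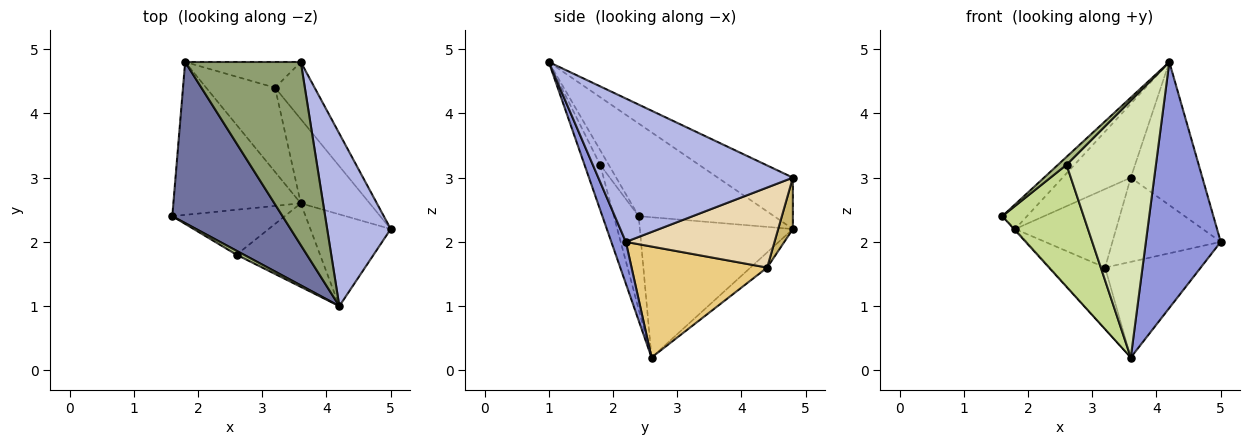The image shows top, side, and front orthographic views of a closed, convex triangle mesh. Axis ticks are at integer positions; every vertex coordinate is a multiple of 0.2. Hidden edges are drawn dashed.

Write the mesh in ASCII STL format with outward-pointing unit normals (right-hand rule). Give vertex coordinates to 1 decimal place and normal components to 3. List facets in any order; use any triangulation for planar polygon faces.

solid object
 facet normal -0.639 0.117 0.760
  outer loop
   vertex 4.2 1.0 4.8
   vertex 1.8 4.8 2.2
   vertex 1.6 2.4 2.4
  endloop
 endfacet
 facet normal -0.740 0.006 -0.672
  outer loop
   vertex 3.6 2.6 0.2
   vertex 1.6 2.4 2.4
   vertex 1.8 4.8 2.2
  endloop
 endfacet
 facet normal 0.179 -0.922 -0.344
  outer loop
   vertex 3.6 2.6 0.2
   vertex 5.0 2.2 2.0
   vertex 4.2 1.0 4.8
  endloop
 endfacet
 facet normal 0.866 0.319 0.384
  outer loop
   vertex 3.6 4.8 3.0
   vertex 4.2 1.0 4.8
   vertex 5.0 2.2 2.0
  endloop
 endfacet
 facet normal -0.381 0.346 0.857
  outer loop
   vertex 3.6 4.8 3.0
   vertex 1.8 4.8 2.2
   vertex 4.2 1.0 4.8
  endloop
 endfacet
 facet normal -0.667 -0.667 0.333
  outer loop
   vertex 2.6 1.8 3.2
   vertex 4.2 1.0 4.8
   vertex 1.6 2.4 2.4
  endloop
 endfacet
 facet normal -0.275 -0.902 -0.332
  outer loop
   vertex 2.6 1.8 3.2
   vertex 1.6 2.4 2.4
   vertex 3.6 2.6 0.2
  endloop
 endfacet
 facet normal -0.164 -0.938 -0.305
  outer loop
   vertex 2.6 1.8 3.2
   vertex 3.6 2.6 0.2
   vertex 4.2 1.0 4.8
  endloop
 endfacet
 facet normal -0.175 0.580 -0.796
  outer loop
   vertex 3.2 4.4 1.6
   vertex 3.6 2.6 0.2
   vertex 1.8 4.8 2.2
  endloop
 endfacet
 facet normal 0.137 0.941 -0.308
  outer loop
   vertex 3.2 4.4 1.6
   vertex 1.8 4.8 2.2
   vertex 3.6 4.8 3.0
  endloop
 endfacet
 facet normal 0.729 0.514 -0.453
  outer loop
   vertex 3.2 4.4 1.6
   vertex 5.0 2.2 2.0
   vertex 3.6 2.6 0.2
  endloop
 endfacet
 facet normal 0.751 0.547 -0.371
  outer loop
   vertex 3.2 4.4 1.6
   vertex 3.6 4.8 3.0
   vertex 5.0 2.2 2.0
  endloop
 endfacet
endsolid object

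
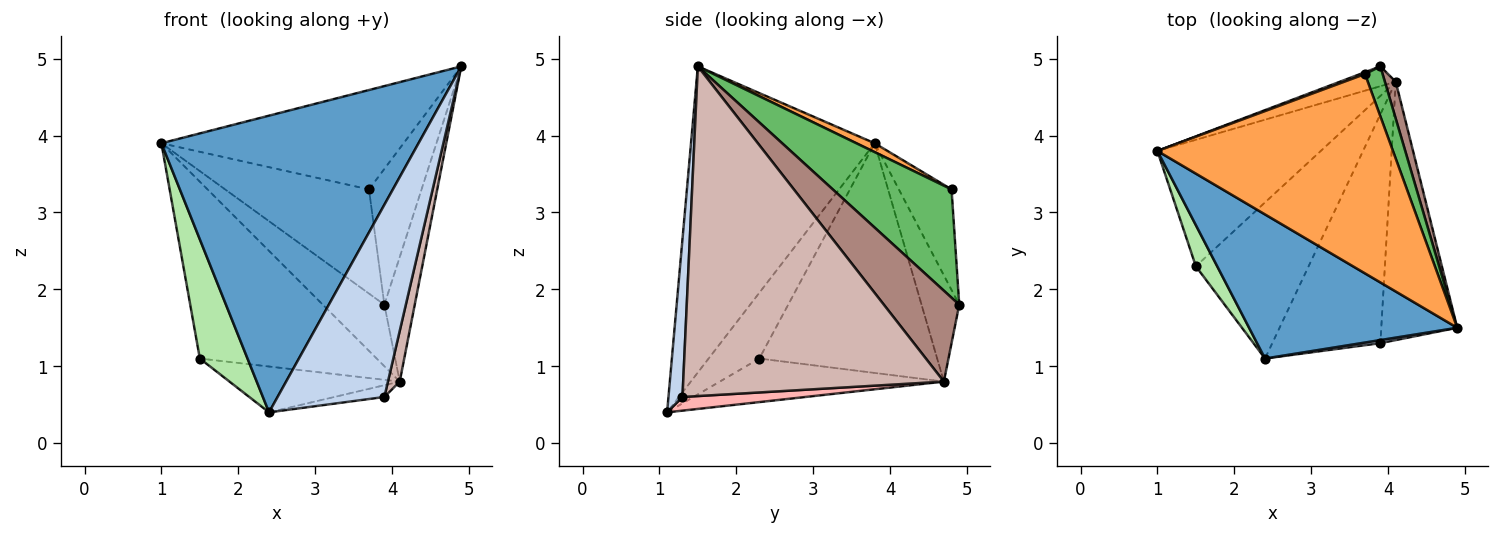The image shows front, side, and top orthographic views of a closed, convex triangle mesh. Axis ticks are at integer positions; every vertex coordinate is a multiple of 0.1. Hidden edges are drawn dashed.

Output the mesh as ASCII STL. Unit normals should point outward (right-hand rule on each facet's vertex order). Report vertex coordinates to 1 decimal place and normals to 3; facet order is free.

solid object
 facet normal -0.541 -0.757 0.368
  outer loop
   vertex 2.4 1.1 0.4
   vertex 4.9 1.5 4.9
   vertex 1.0 3.8 3.9
  endloop
 endfacet
 facet normal 0.130 -0.991 0.016
  outer loop
   vertex 3.9 1.3 0.6
   vertex 4.9 1.5 4.9
   vertex 2.4 1.1 0.4
  endloop
 endfacet
 facet normal 0.034 0.446 0.894
  outer loop
   vertex 3.7 4.8 3.3
   vertex 1.0 3.8 3.9
   vertex 4.9 1.5 4.9
  endloop
 endfacet
 facet normal -0.344 0.939 0.017
  outer loop
   vertex 3.7 4.8 3.3
   vertex 3.9 4.9 1.8
   vertex 1.0 3.8 3.9
  endloop
 endfacet
 facet normal 0.904 0.400 0.147
  outer loop
   vertex 3.7 4.8 3.3
   vertex 4.9 1.5 4.9
   vertex 3.9 4.9 1.8
  endloop
 endfacet
 facet normal -0.709 -0.666 0.230
  outer loop
   vertex 1.5 2.3 1.1
   vertex 2.4 1.1 0.4
   vertex 1.0 3.8 3.9
  endloop
 endfacet
 facet normal -0.348 0.264 -0.900
  outer loop
   vertex 4.1 4.7 0.8
   vertex 2.4 1.1 0.4
   vertex 1.5 2.3 1.1
  endloop
 endfacet
 facet normal 0.125 0.051 -0.991
  outer loop
   vertex 4.1 4.7 0.8
   vertex 3.9 1.3 0.6
   vertex 2.4 1.1 0.4
  endloop
 endfacet
 facet normal -0.504 0.822 -0.265
  outer loop
   vertex 4.1 4.7 0.8
   vertex 1.0 3.8 3.9
   vertex 3.9 4.9 1.8
  endloop
 endfacet
 facet normal -0.633 0.630 -0.450
  outer loop
   vertex 4.1 4.7 0.8
   vertex 1.5 2.3 1.1
   vertex 1.0 3.8 3.9
  endloop
 endfacet
 facet normal 0.922 0.372 0.110
  outer loop
   vertex 4.1 4.7 0.8
   vertex 3.9 4.9 1.8
   vertex 4.9 1.5 4.9
  endloop
 endfacet
 facet normal 0.974 -0.044 -0.224
  outer loop
   vertex 4.1 4.7 0.8
   vertex 4.9 1.5 4.9
   vertex 3.9 1.3 0.6
  endloop
 endfacet
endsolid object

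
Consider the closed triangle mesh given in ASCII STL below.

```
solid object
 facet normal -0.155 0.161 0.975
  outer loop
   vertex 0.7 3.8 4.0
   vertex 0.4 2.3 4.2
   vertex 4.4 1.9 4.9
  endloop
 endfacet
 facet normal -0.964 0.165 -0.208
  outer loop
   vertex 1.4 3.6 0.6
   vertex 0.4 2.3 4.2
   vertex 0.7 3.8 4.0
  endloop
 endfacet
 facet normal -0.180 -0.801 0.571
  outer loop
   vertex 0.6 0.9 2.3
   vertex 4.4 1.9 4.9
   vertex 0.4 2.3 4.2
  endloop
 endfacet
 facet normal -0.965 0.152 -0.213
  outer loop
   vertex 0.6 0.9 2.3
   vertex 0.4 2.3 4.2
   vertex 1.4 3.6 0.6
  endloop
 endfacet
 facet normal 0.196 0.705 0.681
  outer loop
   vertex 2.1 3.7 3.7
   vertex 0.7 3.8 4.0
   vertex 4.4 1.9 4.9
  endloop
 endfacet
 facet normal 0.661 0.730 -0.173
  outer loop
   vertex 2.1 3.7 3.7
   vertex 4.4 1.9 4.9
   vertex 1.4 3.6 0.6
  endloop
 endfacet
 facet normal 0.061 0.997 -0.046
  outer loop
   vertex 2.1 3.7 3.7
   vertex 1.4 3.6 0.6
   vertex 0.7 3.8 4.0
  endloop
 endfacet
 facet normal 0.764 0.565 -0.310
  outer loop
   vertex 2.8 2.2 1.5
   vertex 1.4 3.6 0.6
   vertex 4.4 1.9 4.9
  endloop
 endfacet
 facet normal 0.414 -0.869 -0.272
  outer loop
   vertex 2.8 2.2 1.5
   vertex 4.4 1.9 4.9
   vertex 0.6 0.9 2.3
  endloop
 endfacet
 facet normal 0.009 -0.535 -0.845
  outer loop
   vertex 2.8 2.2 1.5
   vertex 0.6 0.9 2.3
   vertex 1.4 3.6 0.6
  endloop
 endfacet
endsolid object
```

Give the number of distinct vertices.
7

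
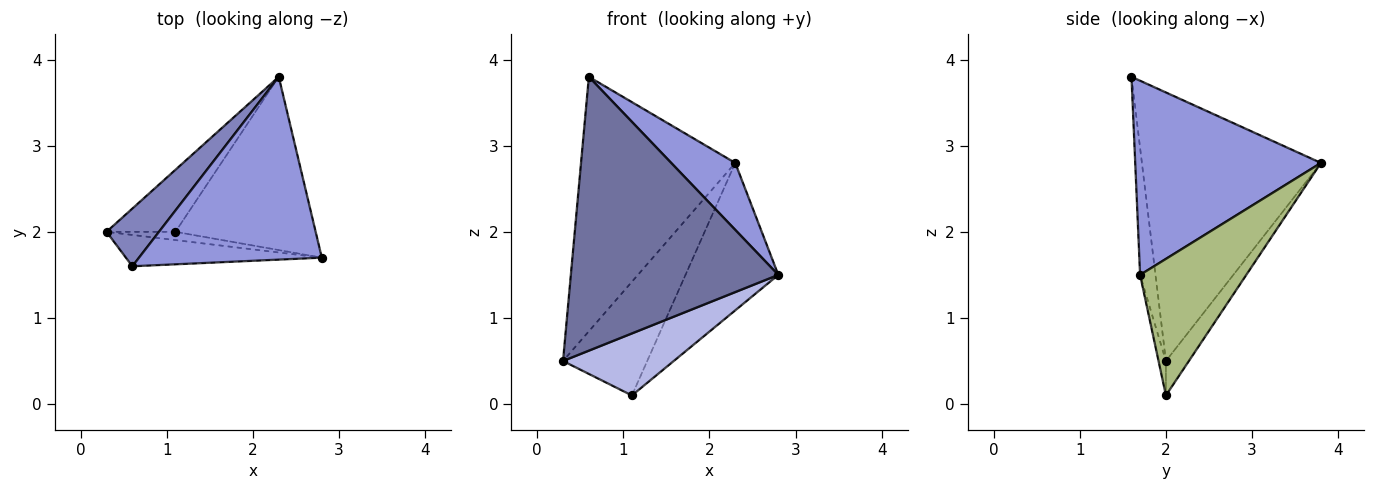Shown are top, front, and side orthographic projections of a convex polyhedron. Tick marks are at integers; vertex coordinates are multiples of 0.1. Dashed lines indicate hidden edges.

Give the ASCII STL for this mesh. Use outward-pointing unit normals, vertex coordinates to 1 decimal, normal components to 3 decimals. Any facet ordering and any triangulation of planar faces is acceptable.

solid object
 facet normal -0.074 -0.991 -0.113
  outer loop
   vertex 0.6 1.6 3.8
   vertex 0.3 2.0 0.5
   vertex 2.8 1.7 1.5
  endloop
 endfacet
 facet normal -0.749 0.646 0.146
  outer loop
   vertex 0.6 1.6 3.8
   vertex 2.3 3.8 2.8
   vertex 0.3 2.0 0.5
  endloop
 endfacet
 facet normal 0.706 -0.243 0.665
  outer loop
   vertex 0.6 1.6 3.8
   vertex 2.8 1.7 1.5
   vertex 2.3 3.8 2.8
  endloop
 endfacet
 facet normal -0.066 -0.989 -0.132
  outer loop
   vertex 1.1 2.0 0.1
   vertex 2.8 1.7 1.5
   vertex 0.3 2.0 0.5
  endloop
 endfacet
 facet normal -0.233 0.854 -0.466
  outer loop
   vertex 1.1 2.0 0.1
   vertex 0.3 2.0 0.5
   vertex 2.3 3.8 2.8
  endloop
 endfacet
 facet normal 0.596 0.521 -0.612
  outer loop
   vertex 1.1 2.0 0.1
   vertex 2.3 3.8 2.8
   vertex 2.8 1.7 1.5
  endloop
 endfacet
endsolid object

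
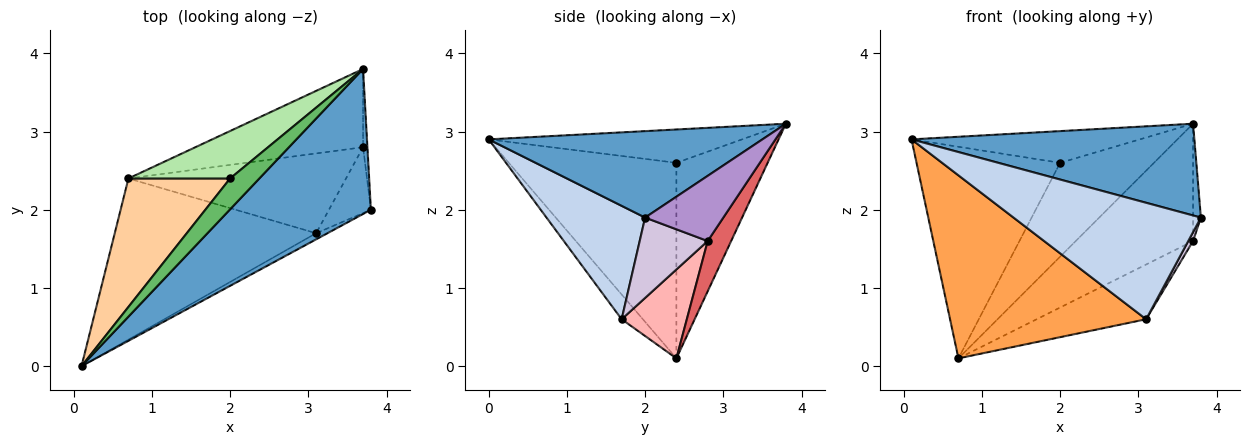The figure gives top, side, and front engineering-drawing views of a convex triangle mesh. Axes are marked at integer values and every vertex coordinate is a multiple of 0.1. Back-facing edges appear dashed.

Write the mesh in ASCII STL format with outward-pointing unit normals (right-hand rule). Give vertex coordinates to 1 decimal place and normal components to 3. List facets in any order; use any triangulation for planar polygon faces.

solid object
 facet normal 0.460 -0.475 0.751
  outer loop
   vertex 3.7 3.8 3.1
   vertex 0.1 0.0 2.9
   vertex 3.8 2.0 1.9
  endloop
 endfacet
 facet normal 0.465 -0.884 -0.047
  outer loop
   vertex 3.1 1.7 0.6
   vertex 3.8 2.0 1.9
   vertex 0.1 0.0 2.9
  endloop
 endfacet
 facet normal -0.081 -0.748 -0.659
  outer loop
   vertex 3.1 1.7 0.6
   vertex 0.1 0.0 2.9
   vertex 0.7 2.4 0.1
  endloop
 endfacet
 facet normal -0.706 0.605 0.367
  outer loop
   vertex 2.0 2.4 2.6
   vertex 0.7 2.4 0.1
   vertex 0.1 0.0 2.9
  endloop
 endfacet
 facet normal -0.623 0.561 0.546
  outer loop
   vertex 2.0 2.4 2.6
   vertex 0.1 0.0 2.9
   vertex 3.7 3.8 3.1
  endloop
 endfacet
 facet normal -0.655 0.674 0.341
  outer loop
   vertex 2.0 2.4 2.6
   vertex 3.7 3.8 3.1
   vertex 0.7 2.4 0.1
  endloop
 endfacet
 facet normal 0.164 0.821 -0.547
  outer loop
   vertex 3.7 2.8 1.6
   vertex 0.7 2.4 0.1
   vertex 3.7 3.8 3.1
  endloop
 endfacet
 facet normal 0.319 0.536 -0.781
  outer loop
   vertex 3.7 2.8 1.6
   vertex 3.1 1.7 0.6
   vertex 0.7 2.4 0.1
  endloop
 endfacet
 facet normal 0.993 0.099 -0.066
  outer loop
   vertex 3.7 2.8 1.6
   vertex 3.7 3.8 3.1
   vertex 3.8 2.0 1.9
  endloop
 endfacet
 facet normal 0.885 -0.063 -0.462
  outer loop
   vertex 3.7 2.8 1.6
   vertex 3.8 2.0 1.9
   vertex 3.1 1.7 0.6
  endloop
 endfacet
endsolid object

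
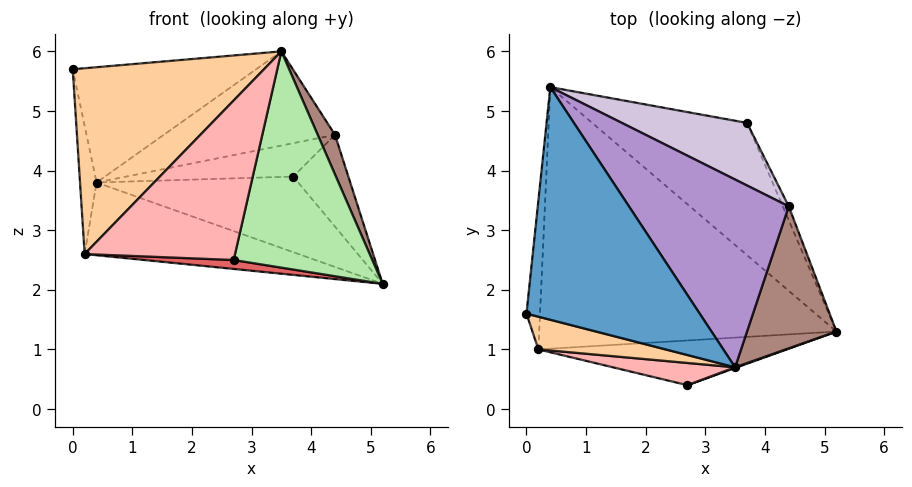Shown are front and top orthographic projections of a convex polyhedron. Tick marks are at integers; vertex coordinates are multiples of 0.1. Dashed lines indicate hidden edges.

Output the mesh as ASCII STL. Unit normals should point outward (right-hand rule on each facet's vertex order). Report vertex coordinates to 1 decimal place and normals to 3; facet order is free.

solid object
 facet normal 0.037 0.444 0.895
  outer loop
   vertex 3.5 0.7 6.0
   vertex 0.4 5.4 3.8
   vertex 0.0 1.6 5.7
  endloop
 endfacet
 facet normal -0.995 0.066 -0.077
  outer loop
   vertex 0.2 1.0 2.6
   vertex 0.0 1.6 5.7
   vertex 0.4 5.4 3.8
  endloop
 endfacet
 facet normal -0.112 0.266 -0.957
  outer loop
   vertex 0.2 1.0 2.6
   vertex 0.4 5.4 3.8
   vertex 5.2 1.3 2.1
  endloop
 endfacet
 facet normal -0.259 -0.951 0.167
  outer loop
   vertex 0.2 1.0 2.6
   vertex 3.5 0.7 6.0
   vertex 0.0 1.6 5.7
  endloop
 endfacet
 facet normal 0.116 0.493 -0.862
  outer loop
   vertex 3.7 4.8 3.9
   vertex 5.2 1.3 2.1
   vertex 0.4 5.4 3.8
  endloop
 endfacet
 facet normal 0.339 -0.941 0.003
  outer loop
   vertex 2.7 0.4 2.5
   vertex 5.2 1.3 2.1
   vertex 3.5 0.7 6.0
  endloop
 endfacet
 facet normal -0.086 -0.195 -0.977
  outer loop
   vertex 2.7 0.4 2.5
   vertex 0.2 1.0 2.6
   vertex 5.2 1.3 2.1
  endloop
 endfacet
 facet normal -0.226 -0.965 0.134
  outer loop
   vertex 2.7 0.4 2.5
   vertex 3.5 0.7 6.0
   vertex 0.2 1.0 2.6
  endloop
 endfacet
 facet normal 0.045 0.448 0.893
  outer loop
   vertex 4.4 3.4 4.6
   vertex 0.4 5.4 3.8
   vertex 3.5 0.7 6.0
  endloop
 endfacet
 facet normal 0.059 0.470 0.881
  outer loop
   vertex 4.4 3.4 4.6
   vertex 3.7 4.8 3.9
   vertex 0.4 5.4 3.8
  endloop
 endfacet
 facet normal 0.917 -0.107 0.383
  outer loop
   vertex 4.4 3.4 4.6
   vertex 3.5 0.7 6.0
   vertex 5.2 1.3 2.1
  endloop
 endfacet
 facet normal 0.905 0.421 -0.064
  outer loop
   vertex 4.4 3.4 4.6
   vertex 5.2 1.3 2.1
   vertex 3.7 4.8 3.9
  endloop
 endfacet
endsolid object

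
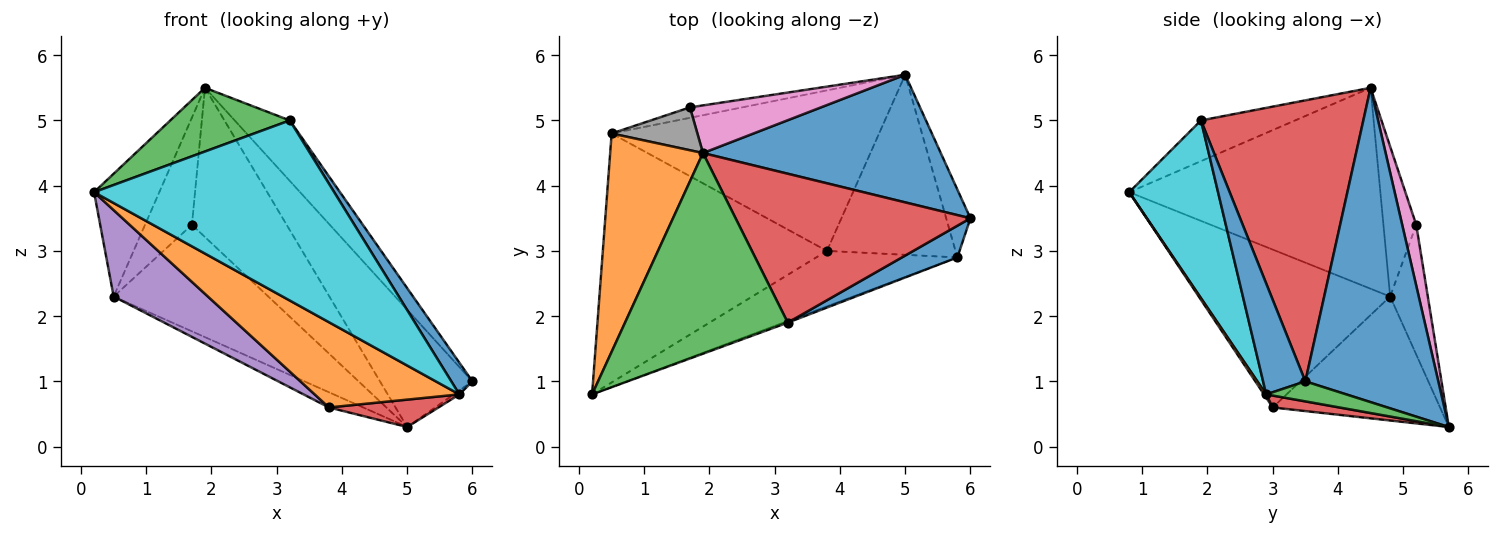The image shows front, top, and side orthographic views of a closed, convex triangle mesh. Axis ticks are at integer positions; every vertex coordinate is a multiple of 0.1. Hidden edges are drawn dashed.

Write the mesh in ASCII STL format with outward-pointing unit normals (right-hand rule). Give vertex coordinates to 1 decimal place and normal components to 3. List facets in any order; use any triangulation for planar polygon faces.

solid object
 facet normal 0.697 0.485 0.528
  outer loop
   vertex 5.0 5.7 0.3
   vertex 1.9 4.5 5.5
   vertex 6.0 3.5 1.0
  endloop
 endfacet
 facet normal -0.884 0.230 0.408
  outer loop
   vertex 0.5 4.8 2.3
   vertex 0.2 0.8 3.9
   vertex 1.9 4.5 5.5
  endloop
 endfacet
 facet normal -0.232 -0.294 0.927
  outer loop
   vertex 3.2 1.9 5.0
   vertex 1.9 4.5 5.5
   vertex 0.2 0.8 3.9
  endloop
 endfacet
 facet normal 0.743 0.252 0.621
  outer loop
   vertex 3.2 1.9 5.0
   vertex 6.0 3.5 1.0
   vertex 1.9 4.5 5.5
  endloop
 endfacet
 facet normal -0.554 -0.273 -0.786
  outer loop
   vertex 3.8 3.0 0.6
   vertex 0.2 0.8 3.9
   vertex 0.5 4.8 2.3
  endloop
 endfacet
 facet normal -0.419 0.086 -0.904
  outer loop
   vertex 3.8 3.0 0.6
   vertex 0.5 4.8 2.3
   vertex 5.0 5.7 0.3
  endloop
 endfacet
 facet normal 0.140 0.943 0.301
  outer loop
   vertex 1.7 5.2 3.4
   vertex 1.9 4.5 5.5
   vertex 5.0 5.7 0.3
  endloop
 endfacet
 facet normal -0.545 0.778 0.311
  outer loop
   vertex 1.7 5.2 3.4
   vertex 0.5 4.8 2.3
   vertex 1.9 4.5 5.5
  endloop
 endfacet
 facet normal -0.236 0.967 -0.095
  outer loop
   vertex 1.7 5.2 3.4
   vertex 5.0 5.7 0.3
   vertex 0.5 4.8 2.3
  endloop
 endfacet
 facet normal 0.347 -0.938 -0.008
  outer loop
   vertex 5.8 2.9 0.8
   vertex 3.2 1.9 5.0
   vertex 0.2 0.8 3.9
  endloop
 endfacet
 facet normal 0.816 -0.408 0.408
  outer loop
   vertex 5.8 2.9 0.8
   vertex 6.0 3.5 1.0
   vertex 3.2 1.9 5.0
  endloop
 endfacet
 facet normal 0.013 -0.838 -0.545
  outer loop
   vertex 5.8 2.9 0.8
   vertex 0.2 0.8 3.9
   vertex 3.8 3.0 0.6
  endloop
 endfacet
 facet normal 0.637 0.044 -0.770
  outer loop
   vertex 5.8 2.9 0.8
   vertex 5.0 5.7 0.3
   vertex 6.0 3.5 1.0
  endloop
 endfacet
 facet normal 0.091 -0.150 -0.985
  outer loop
   vertex 5.8 2.9 0.8
   vertex 3.8 3.0 0.6
   vertex 5.0 5.7 0.3
  endloop
 endfacet
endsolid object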